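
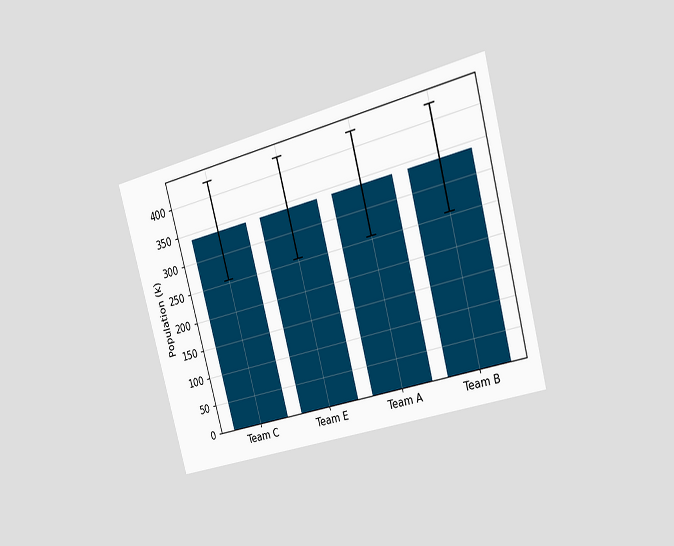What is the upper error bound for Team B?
425k

The chart is tilted about 15° counter-clockwise and viewed slightly from the right. The Team B bar's upper whisker reaches 425k.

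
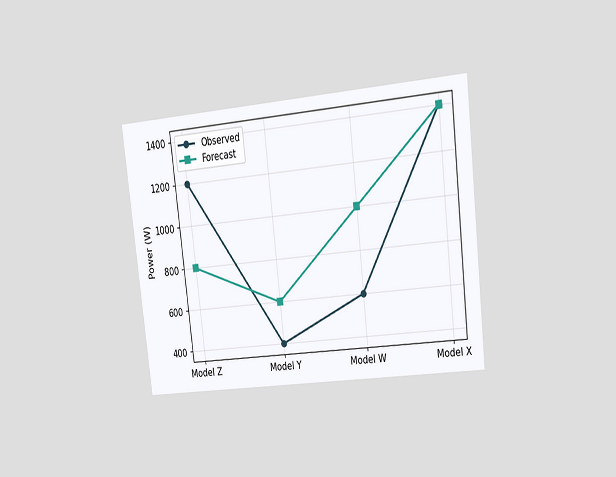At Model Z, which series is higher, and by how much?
The chart is tilted about 7° counter-clockwise and viewed slightly from the right. At Model Z, Observed sits above the other line by 400W.

Observed, by 400W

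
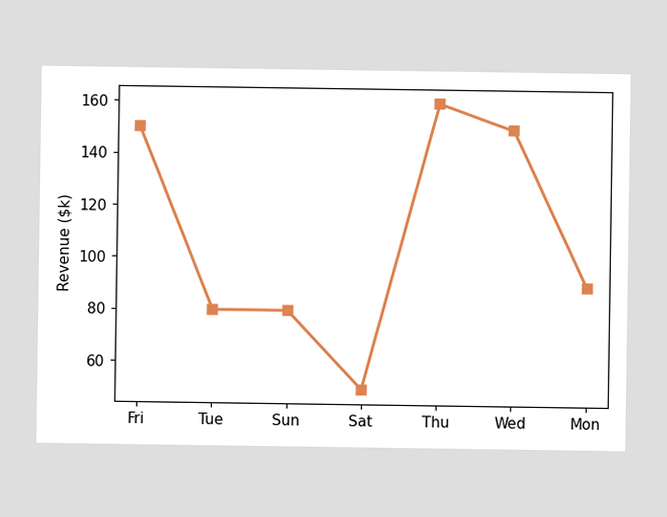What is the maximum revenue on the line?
$160k

The highest point is at Thu, and reading across to the y-axis gives $160k.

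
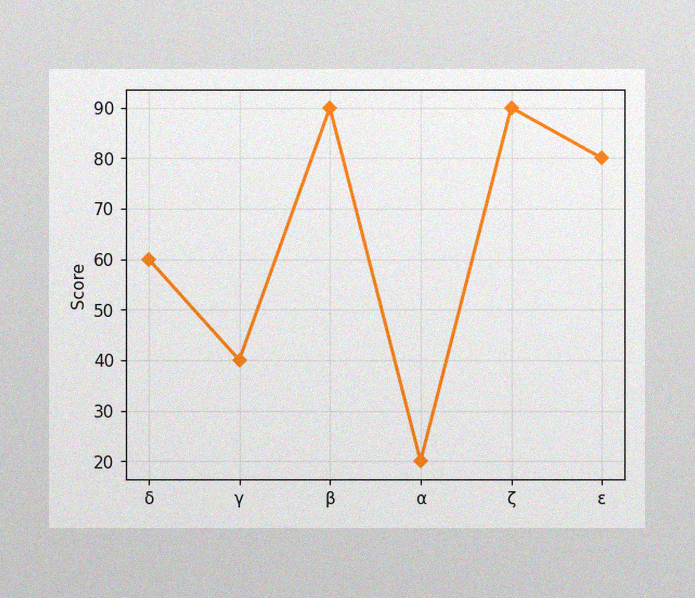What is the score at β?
The image has some photo noise and uneven lighting. At β, the line is at 90.

90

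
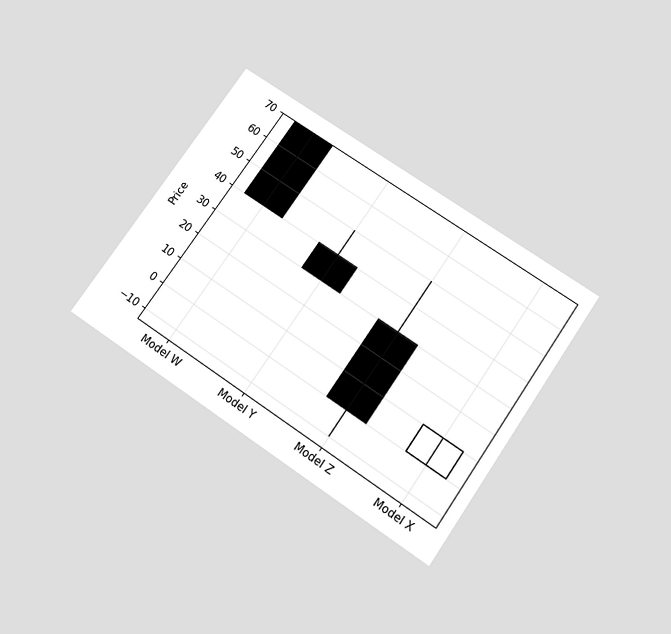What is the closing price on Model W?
The chart is tilted about 35° clockwise and viewed slightly from below. The Model W candle closes at 40.

40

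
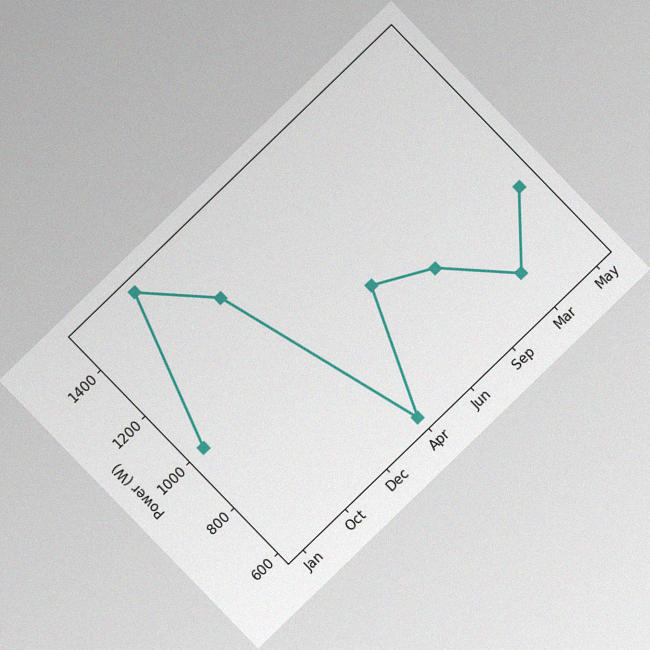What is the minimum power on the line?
The chart is tilted about 44° counter-clockwise, with some photo noise. The lowest point is at Apr, and reading across to the y-axis gives 600W.

600W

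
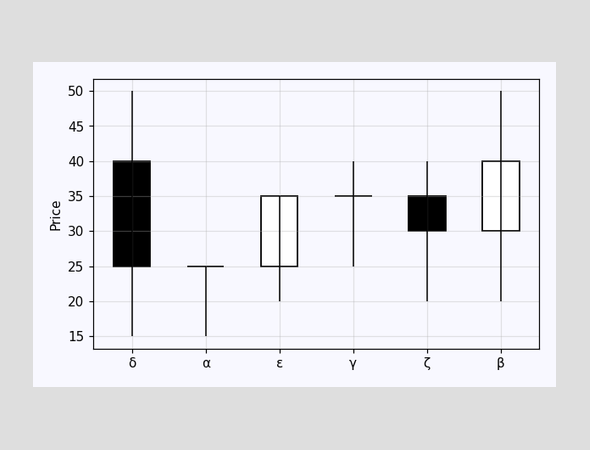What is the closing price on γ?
35

The γ candle closes at 35.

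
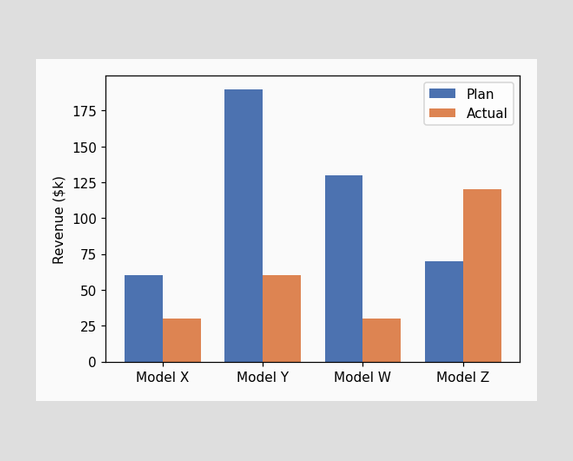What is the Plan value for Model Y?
$190k

The Plan bar at Model Y reaches $190k on the y-axis.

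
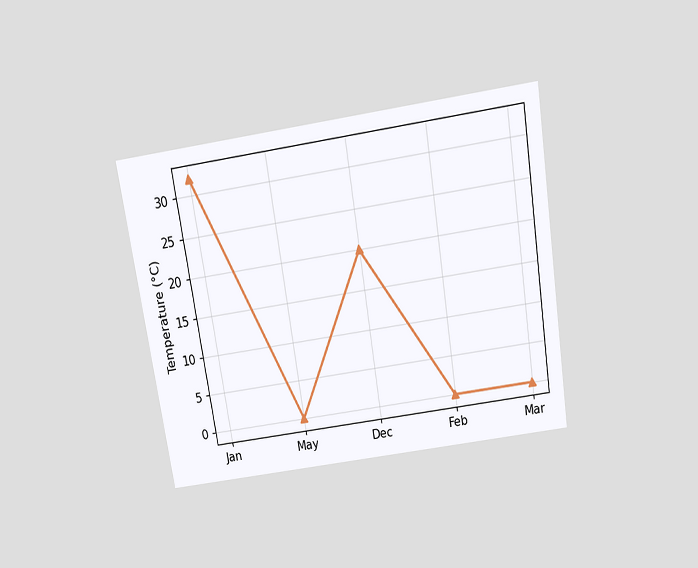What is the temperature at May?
The chart is tilted about 9° counter-clockwise and viewed slightly from above. At May, the line is at 0°C.

0°C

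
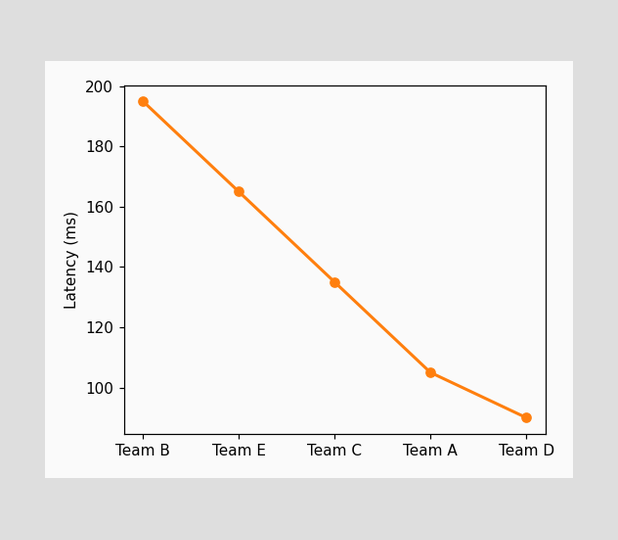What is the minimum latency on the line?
The lowest point is at Team D, and reading across to the y-axis gives 90ms.

90ms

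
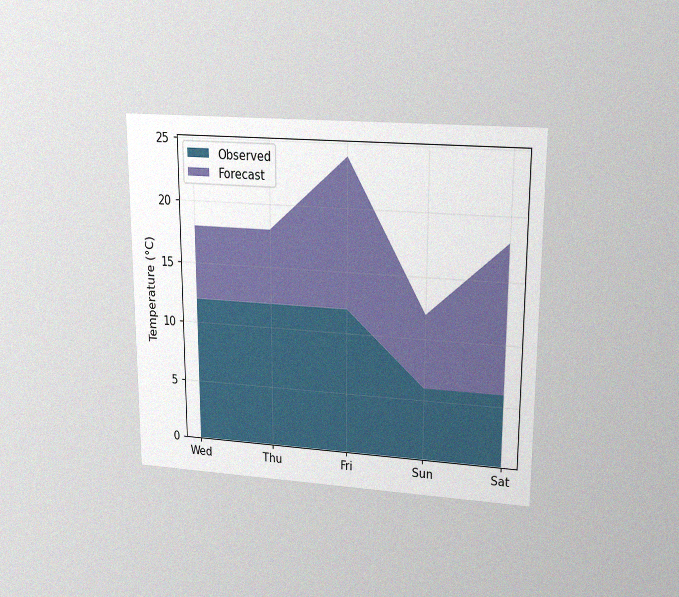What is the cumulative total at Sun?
12°C

The chart is viewed at a slight angle, with some photo noise. The stacked total at Sun reaches 12°C.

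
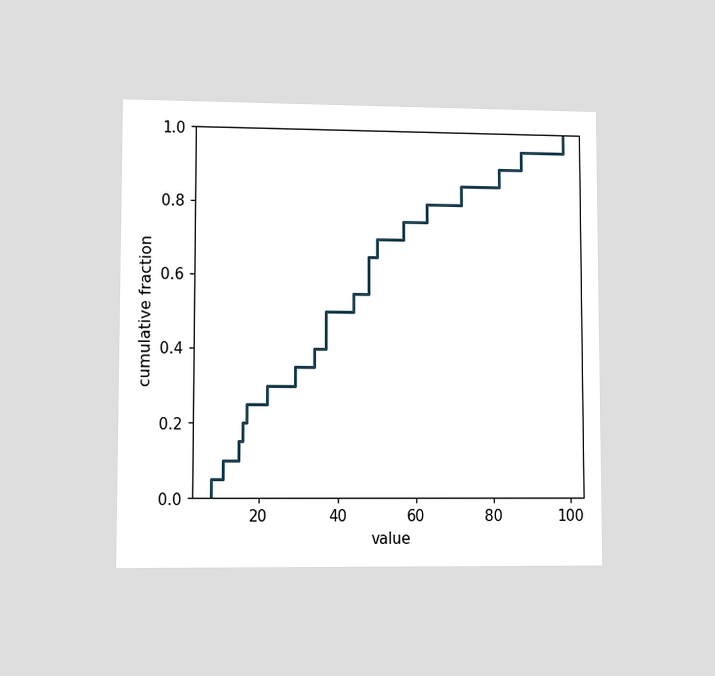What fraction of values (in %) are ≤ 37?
50%

The chart is viewed at a slight angle. At x=37 the ECDF step is at 50%.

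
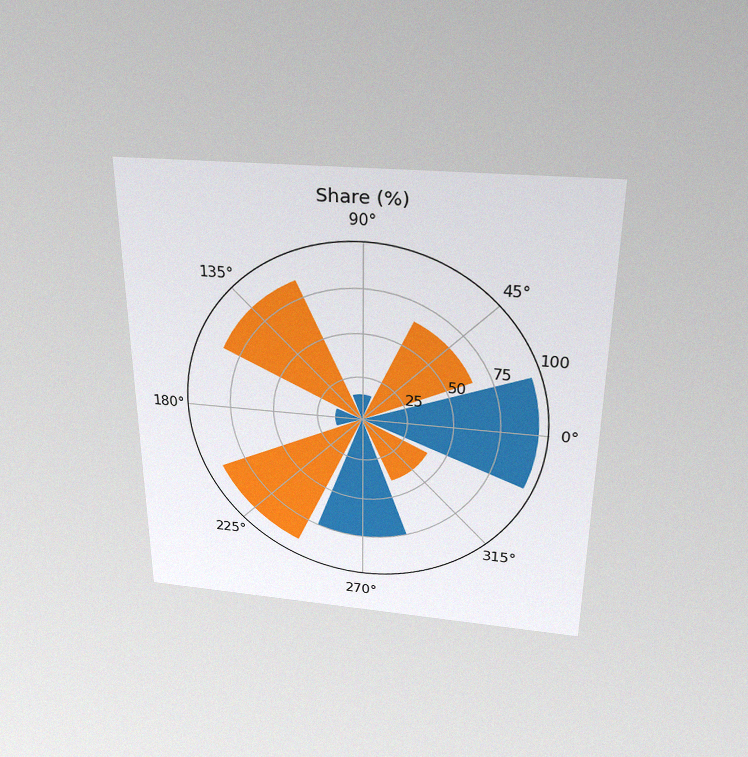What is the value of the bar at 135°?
The chart is viewed slightly from above, with some photo noise. The bar at 135° reaches 85% on the radial axis.

85%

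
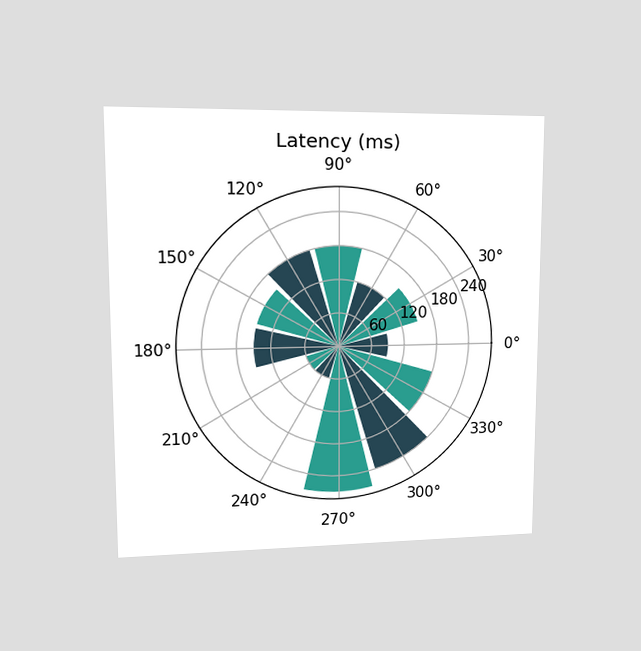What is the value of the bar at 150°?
150ms

The chart is viewed at a slight angle. The bar at 150° reaches 150ms on the radial axis.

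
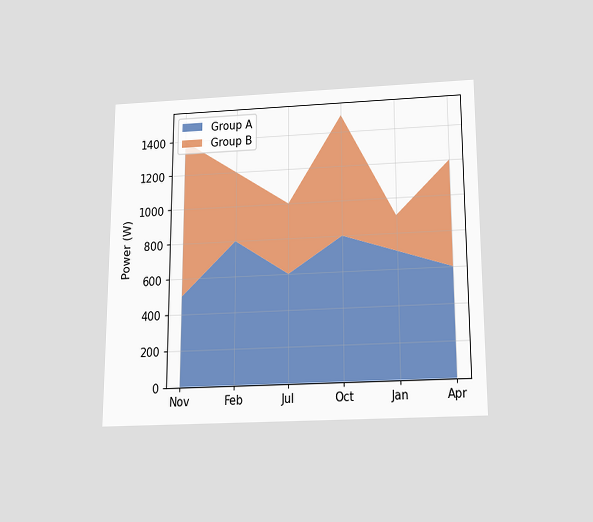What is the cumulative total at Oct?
The chart is viewed slightly from below. The stacked total at Oct reaches 1500W.

1500W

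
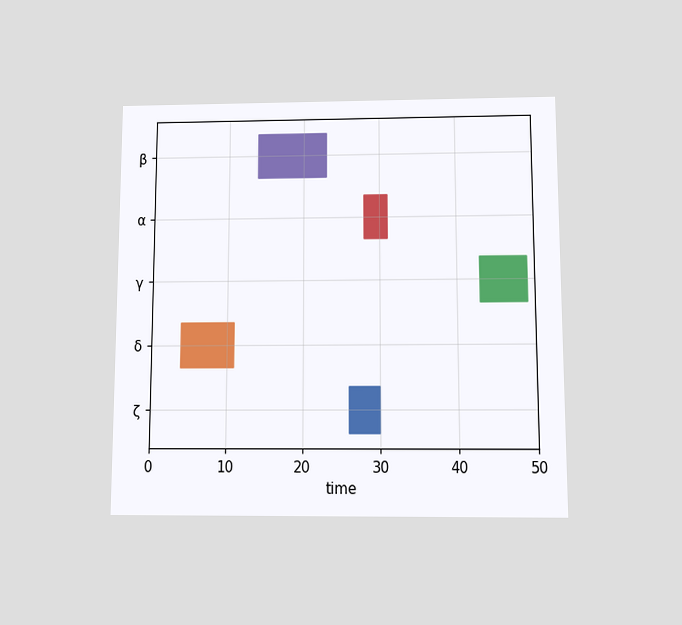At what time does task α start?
28

The chart is viewed slightly from below. The α bar begins at t=28.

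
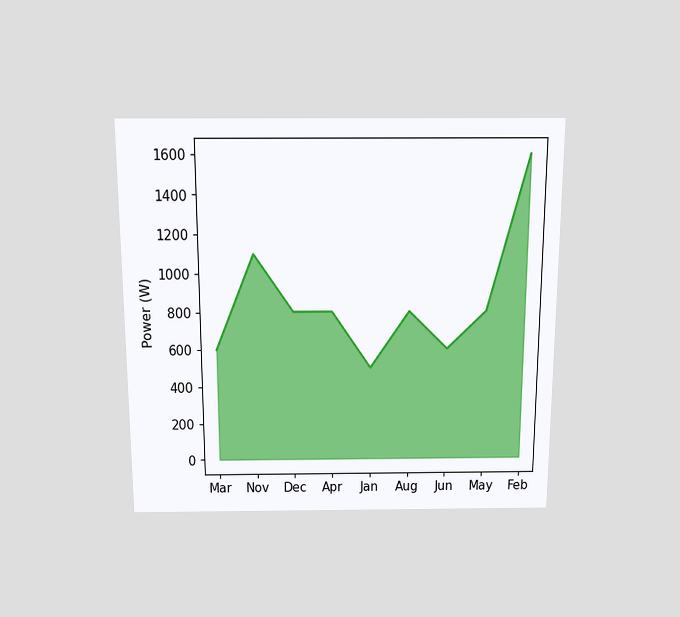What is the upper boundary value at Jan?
500W

The chart is viewed slightly from above. At Jan the upper boundary is at 500W.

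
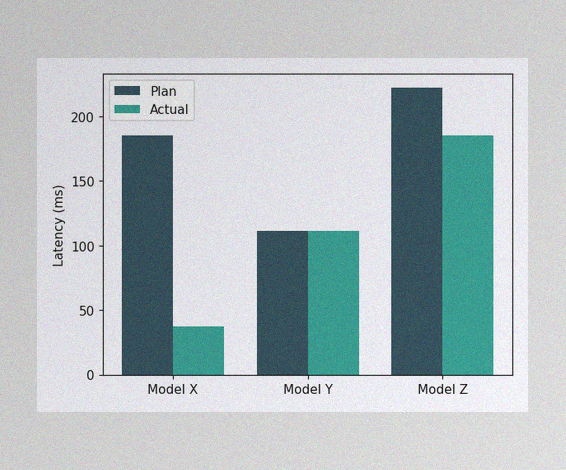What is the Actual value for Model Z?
The image has some photo noise and uneven lighting. The Actual bar at Model Z reaches 185ms on the y-axis.

185ms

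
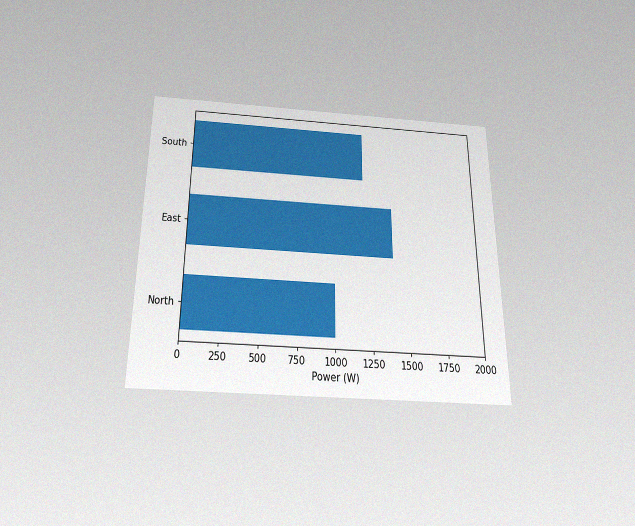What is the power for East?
The chart is viewed slightly from below, with some photo noise. Reading along the chart's x-axis, the East bar reaches 1400W.

1400W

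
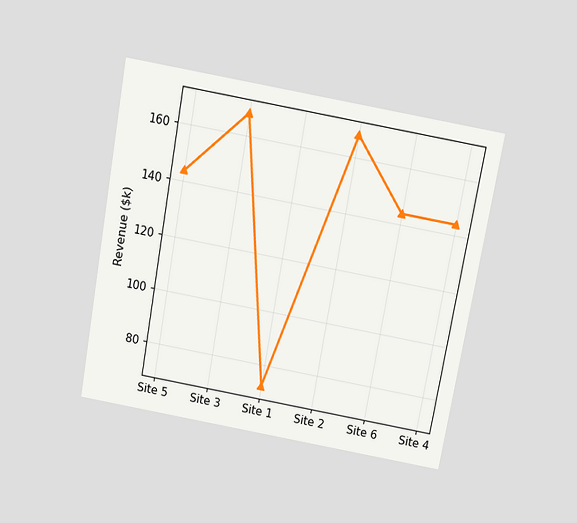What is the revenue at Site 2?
$168k

The chart is tilted about 10° clockwise and viewed slightly from above. At Site 2, the line is at $168k.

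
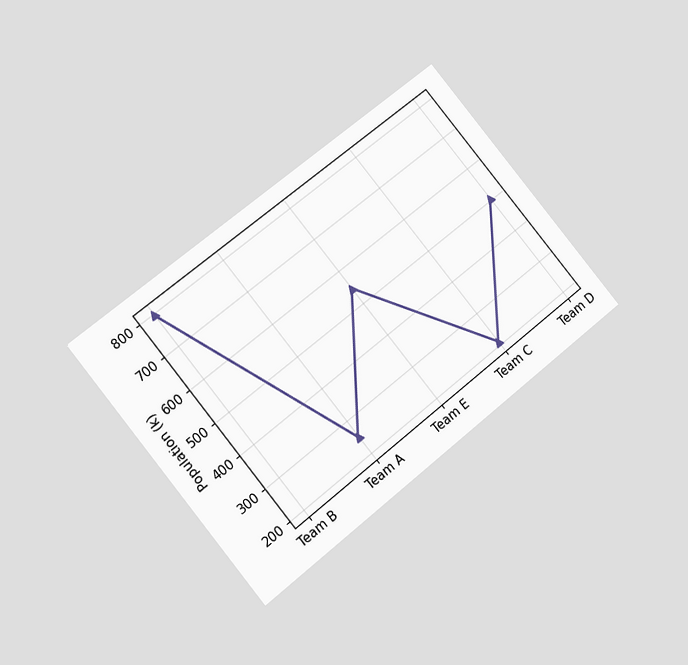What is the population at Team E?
The chart is tilted about 39° counter-clockwise and viewed at a slight angle. At Team E, the line is at 546k.

546k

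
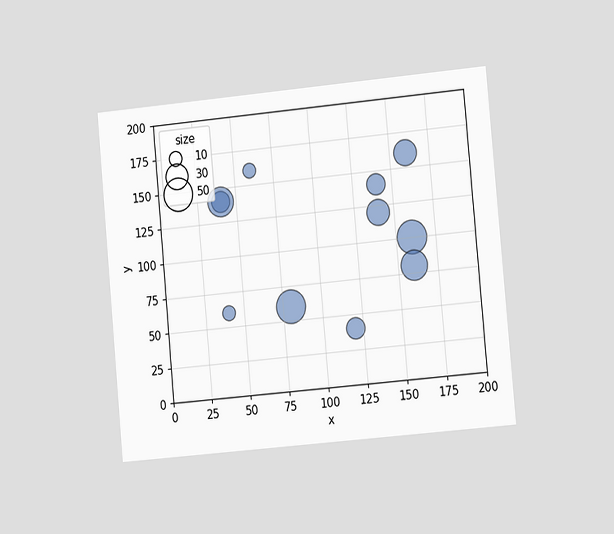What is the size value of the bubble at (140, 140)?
20

The chart is tilted about 5° counter-clockwise and viewed slightly from the right. Matching the bubble at (140, 140) against the size legend gives 20.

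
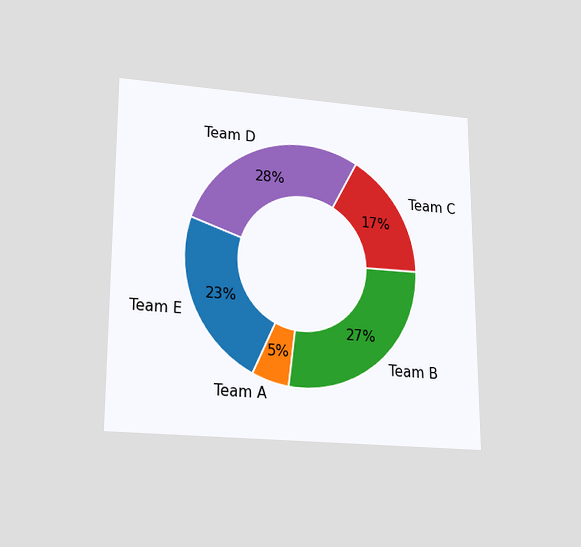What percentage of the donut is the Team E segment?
23%

The chart is viewed slightly from below. The Team E segment takes up 23% of the ring.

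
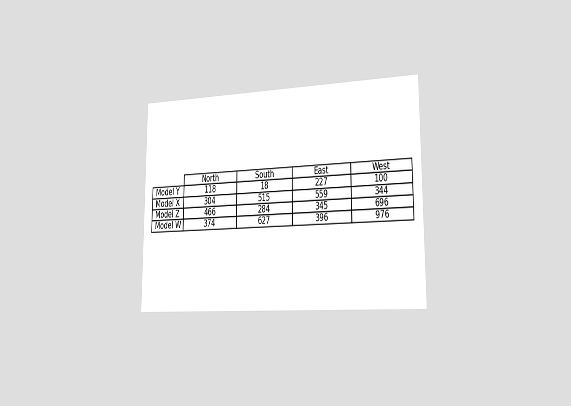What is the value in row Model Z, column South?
The chart is viewed slightly from the right. The (Model Z, South) cell reads 284.

284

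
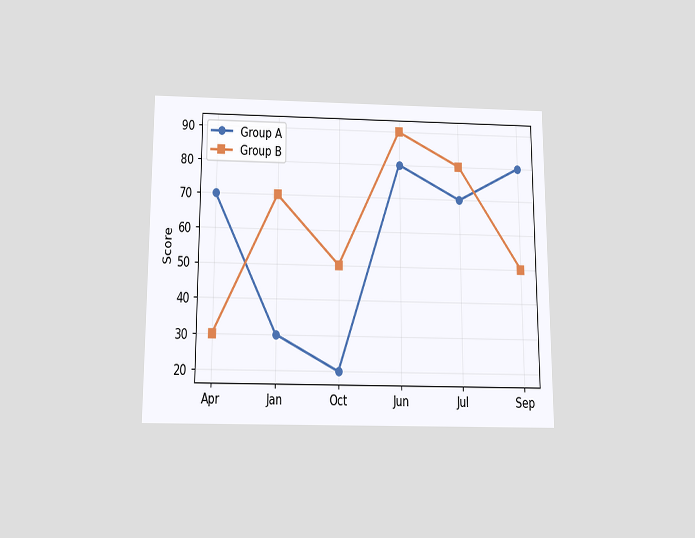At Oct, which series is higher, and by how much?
The chart is viewed slightly from below. At Oct, Group B sits above the other line by 30.

Group B, by 30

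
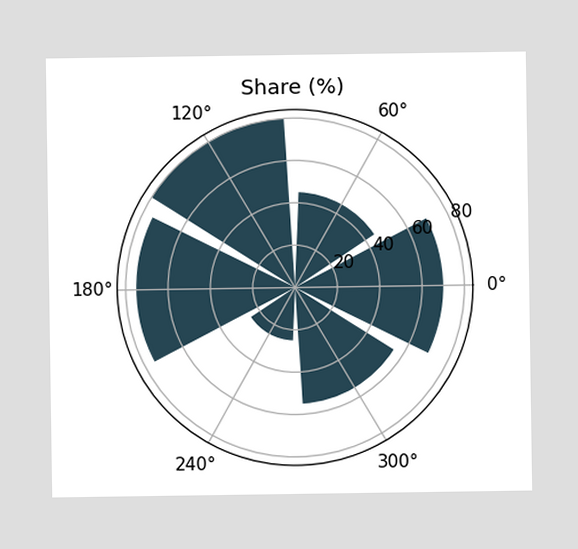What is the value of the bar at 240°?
25%

The bar at 240° reaches 25% on the radial axis.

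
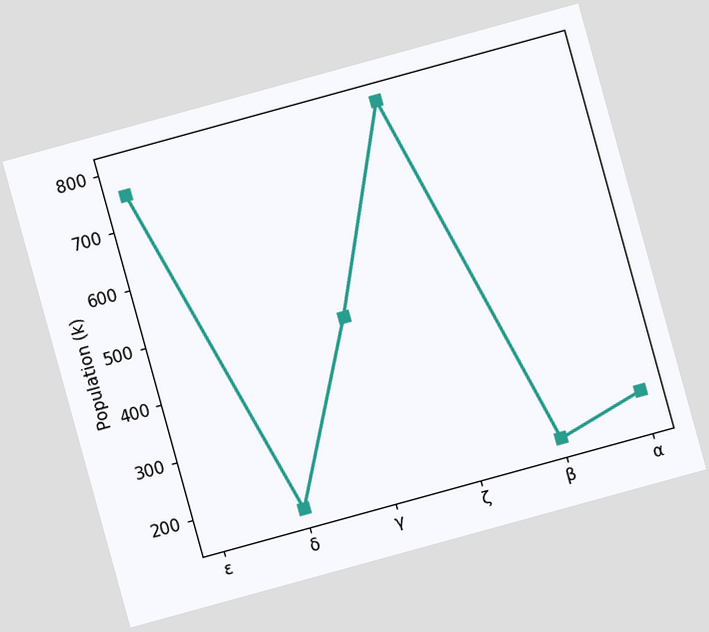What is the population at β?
168k

The chart is tilted about 15° counter-clockwise. At β, the line is at 168k.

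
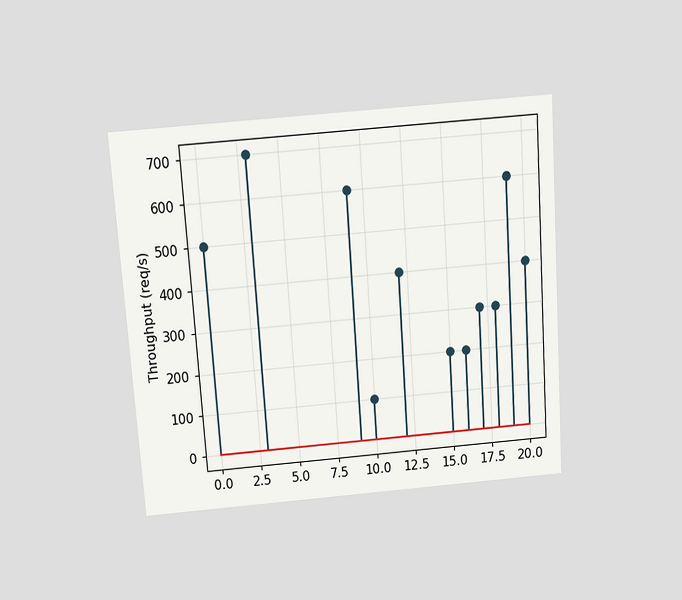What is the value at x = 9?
The chart is tilted about 4° counter-clockwise and viewed slightly from above. The stem at x=9 reaches 600req/s.

600req/s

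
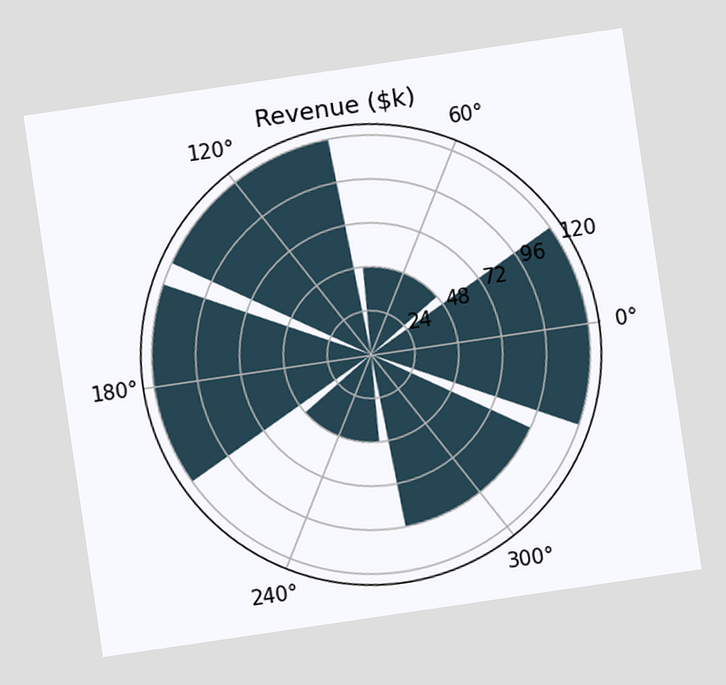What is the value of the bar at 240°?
The chart is tilted about 8° counter-clockwise. The bar at 240° reaches $48k on the radial axis.

$48k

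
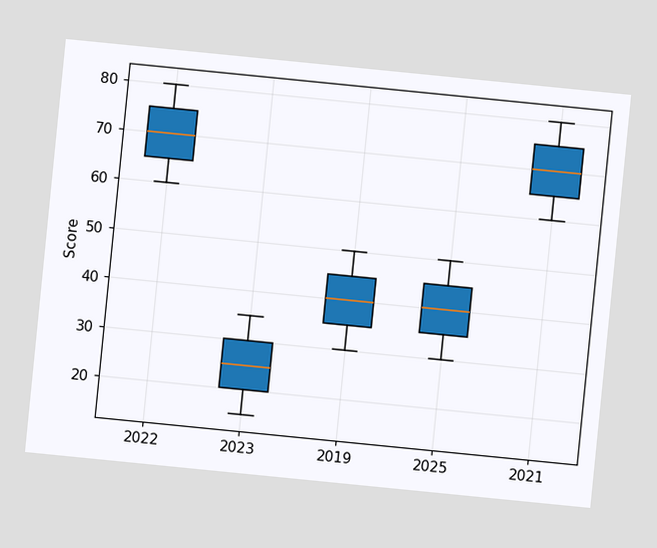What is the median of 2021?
70

The chart is tilted about 6° clockwise. The median line in the 2021 box sits at 70.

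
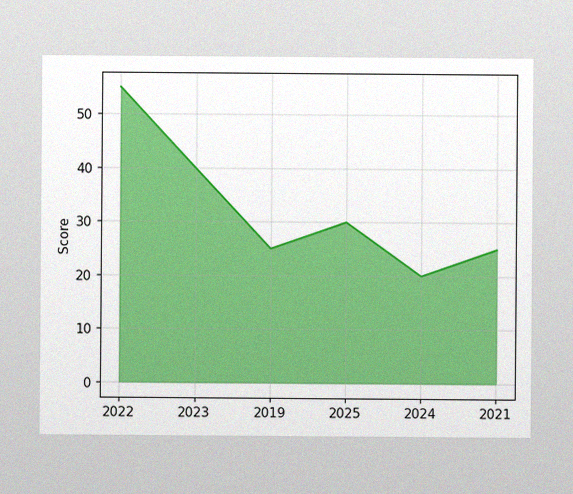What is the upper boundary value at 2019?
The image has some photo noise and uneven lighting. At 2019 the upper boundary is at 25.

25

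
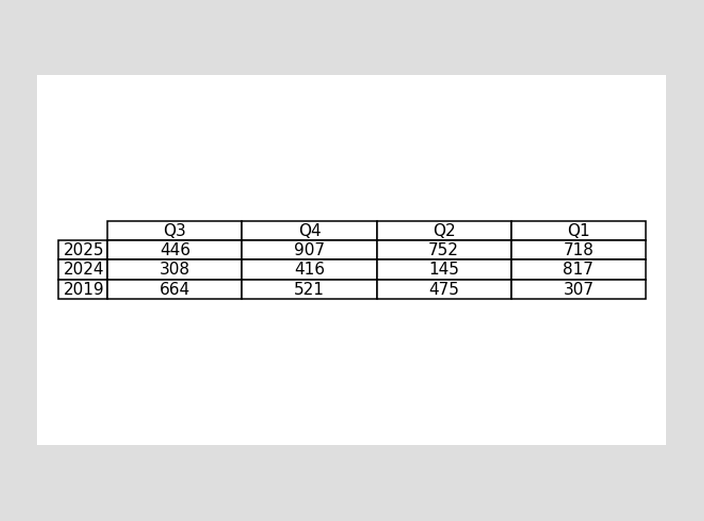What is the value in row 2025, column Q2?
752

The (2025, Q2) cell reads 752.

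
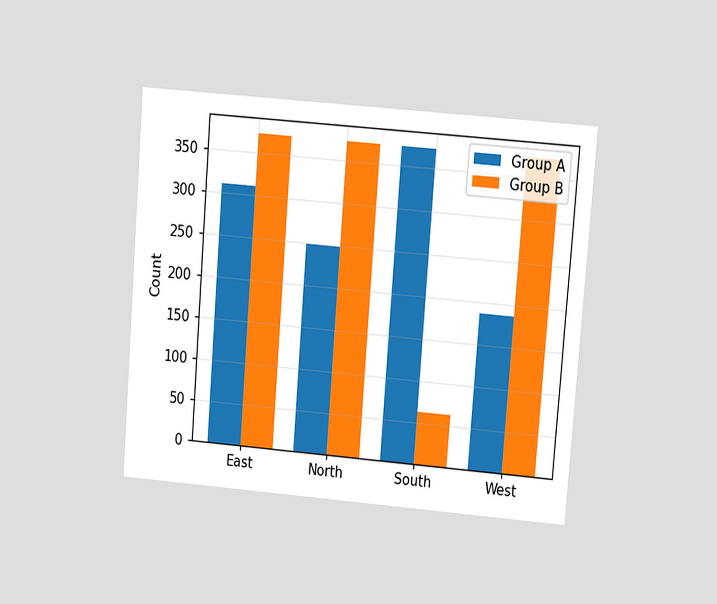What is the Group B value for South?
The chart is tilted about 5° clockwise and viewed at a slight angle. The Group B bar at South reaches 62 on the y-axis.

62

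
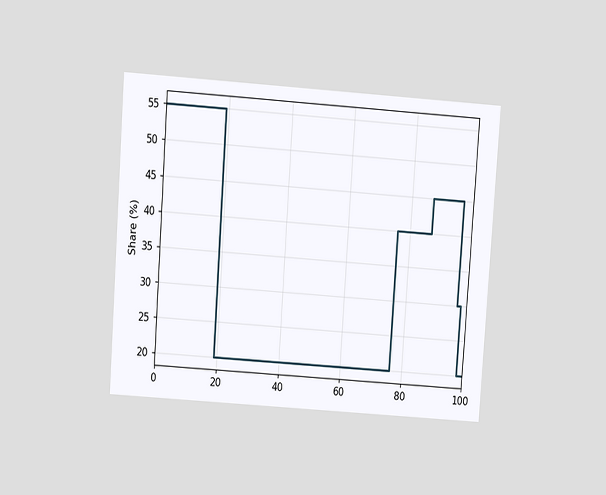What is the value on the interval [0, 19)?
The chart is tilted about 4° clockwise and viewed at a slight angle. On [0, 19) the step sits at 55%.

55%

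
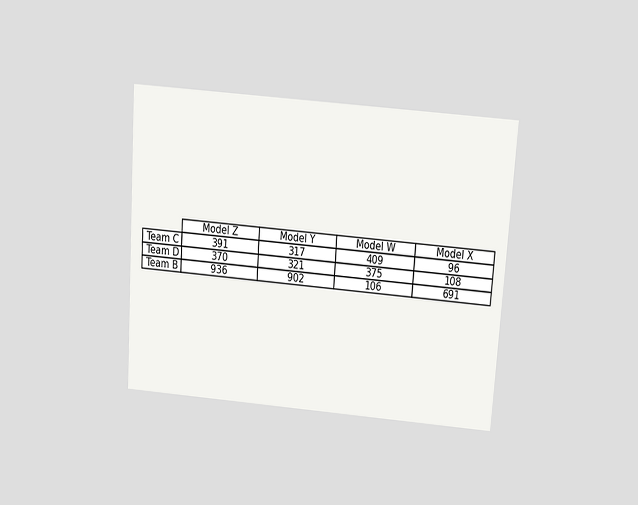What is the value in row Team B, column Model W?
106

The chart is tilted about 4° clockwise and viewed slightly from above. The (Team B, Model W) cell reads 106.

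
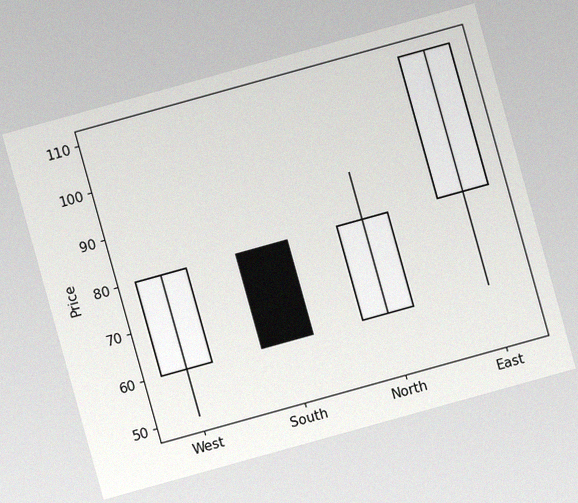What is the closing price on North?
The chart is tilted about 16° counter-clockwise, with some photo noise. The North candle closes at 80.

80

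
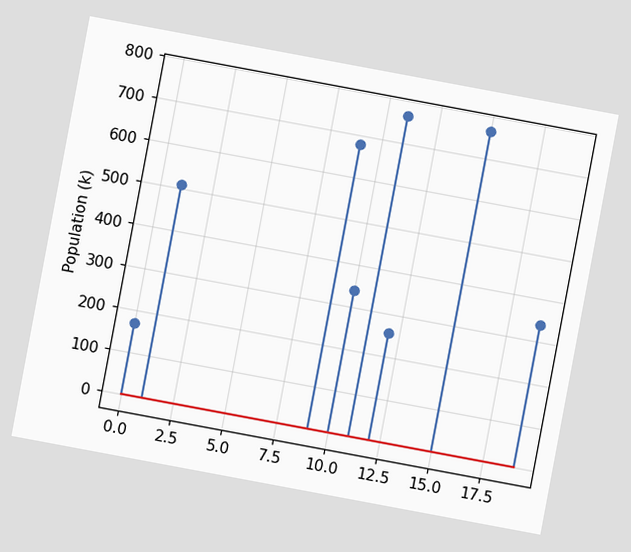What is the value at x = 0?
The chart is tilted about 11° clockwise. The stem at x=0 reaches 170k.

170k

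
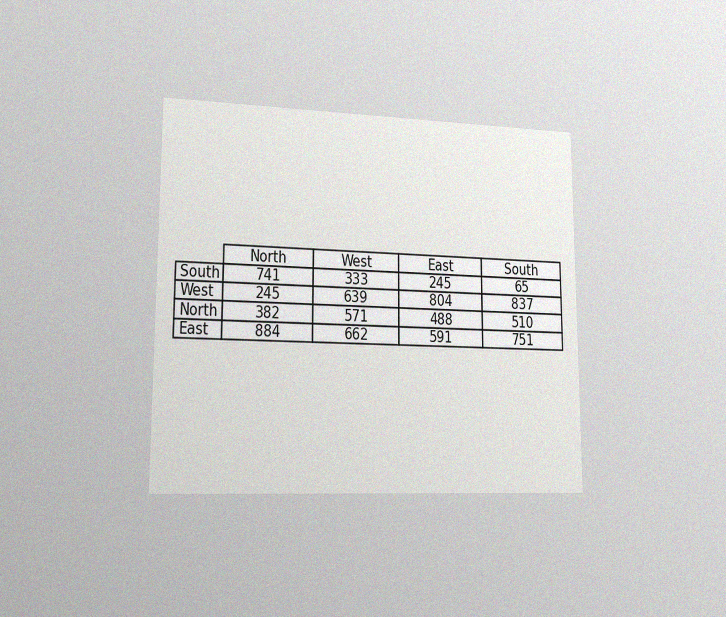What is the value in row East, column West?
662

The chart is viewed slightly from the left, with some photo noise. The (East, West) cell reads 662.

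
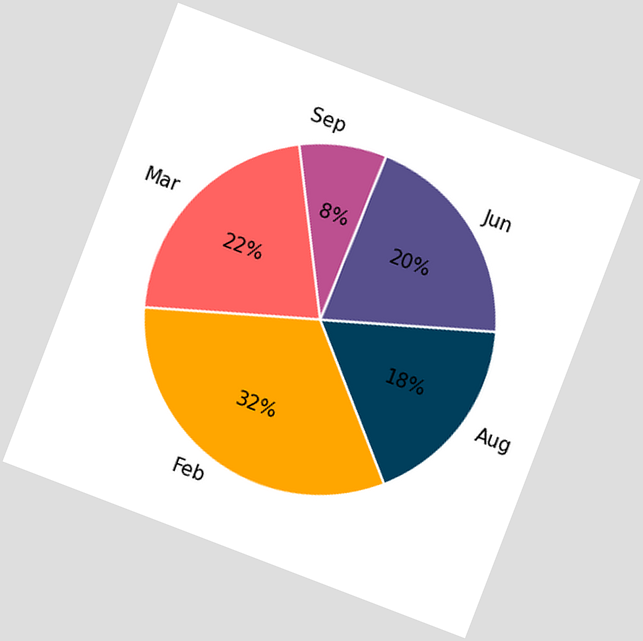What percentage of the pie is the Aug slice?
The chart is tilted about 21° clockwise. The Aug slice takes up 18% of the pie.

18%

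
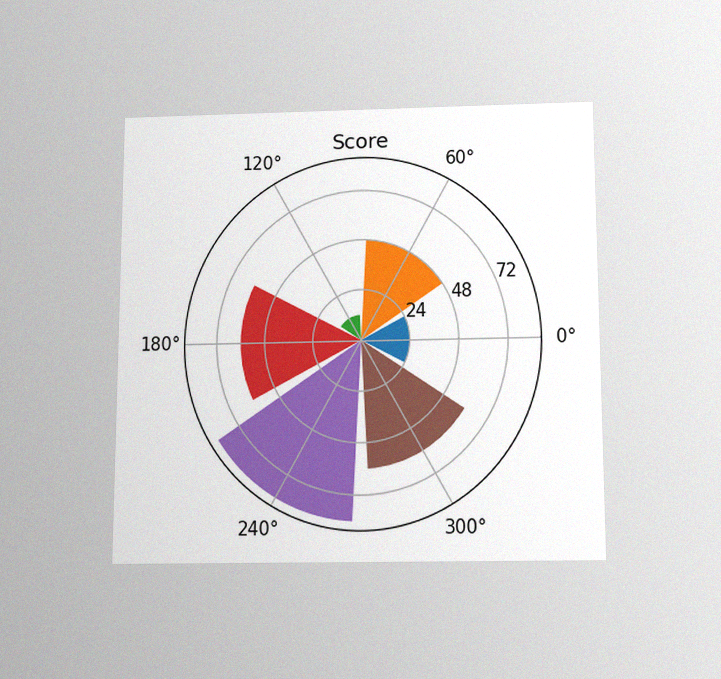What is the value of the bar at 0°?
The chart is viewed slightly from below, with some photo noise. The bar at 0° reaches 24 on the radial axis.

24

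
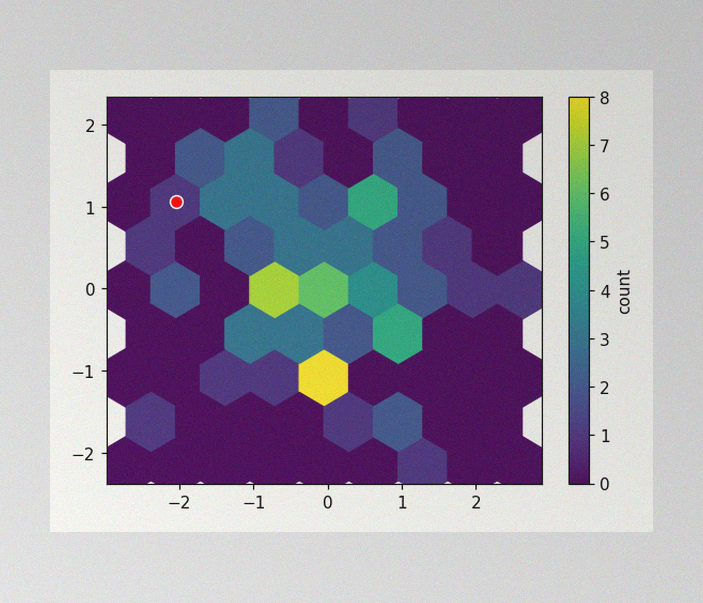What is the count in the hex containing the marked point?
The image has some photo noise and uneven lighting. The marked hex reads 1 on the colorbar.

1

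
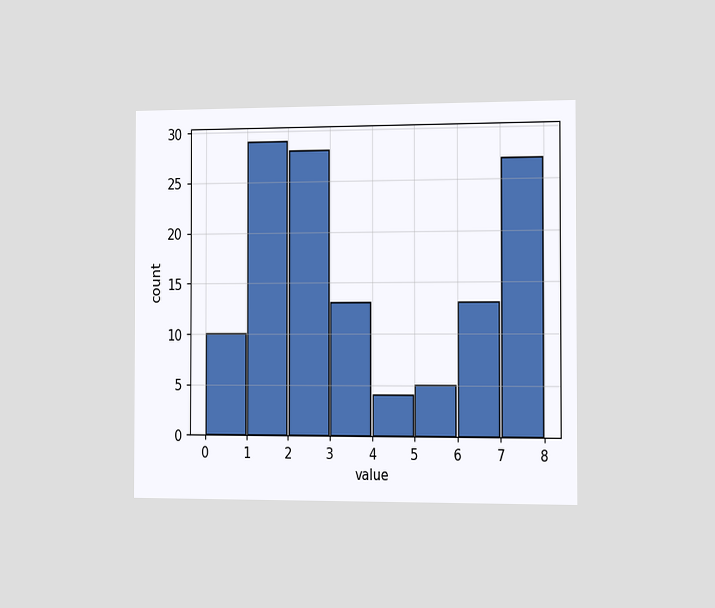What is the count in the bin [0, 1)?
10

The chart is viewed slightly from the right. The [0, 1) bin has height 10.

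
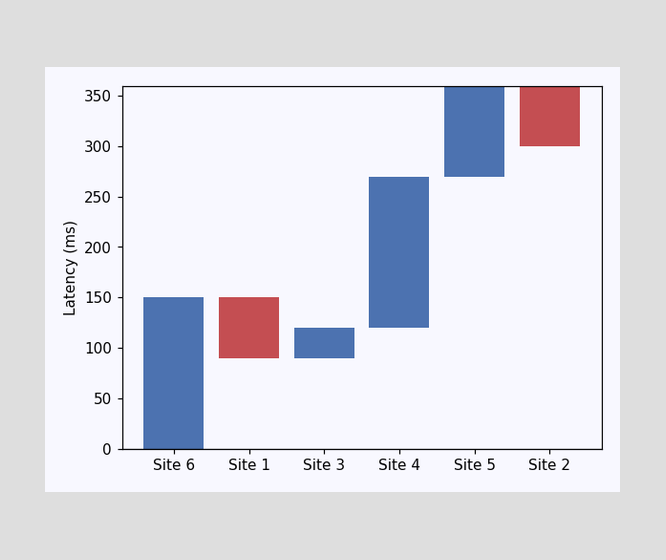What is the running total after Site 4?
After Site 4 the running total reaches 270ms.

270ms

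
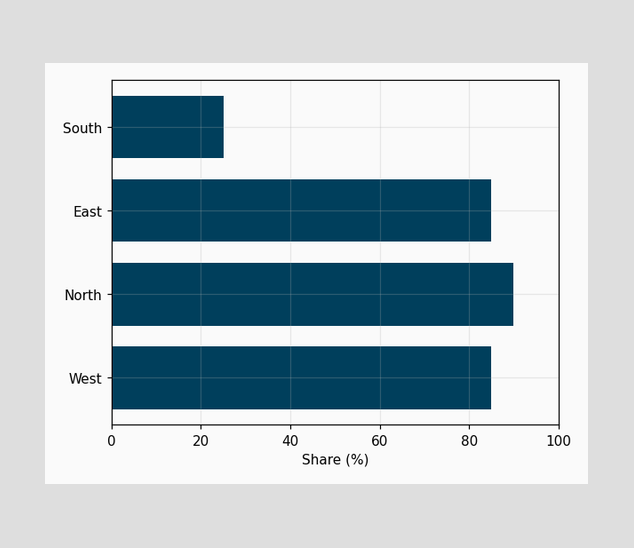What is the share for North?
90%

Reading along the chart's x-axis, the North bar reaches 90%.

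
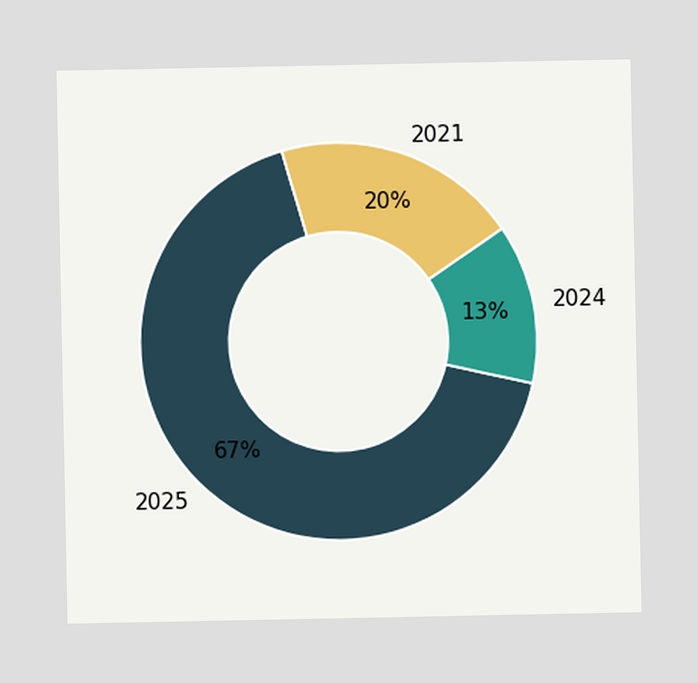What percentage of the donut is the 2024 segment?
13%

The 2024 segment takes up 13% of the ring.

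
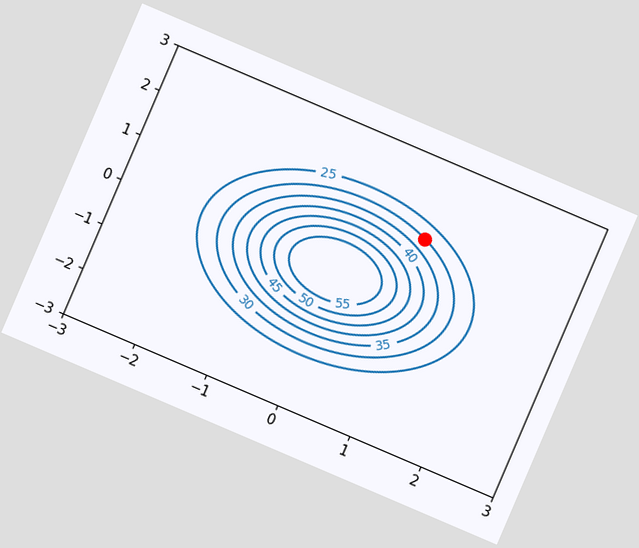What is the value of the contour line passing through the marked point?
The chart is tilted about 23° clockwise. The marked point sits on the contour labelled 30.

30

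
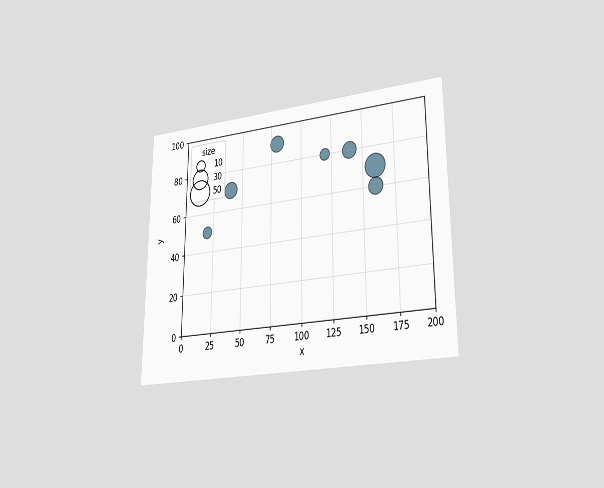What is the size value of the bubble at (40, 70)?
The chart is viewed slightly from the right. Matching the bubble at (40, 70) against the size legend gives 20.

20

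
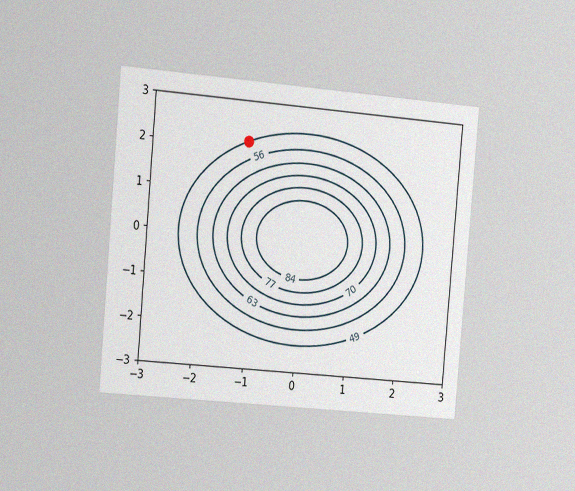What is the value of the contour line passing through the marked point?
49

The chart is tilted about 5° clockwise and viewed slightly from the left, with some photo noise. The marked point sits on the contour labelled 49.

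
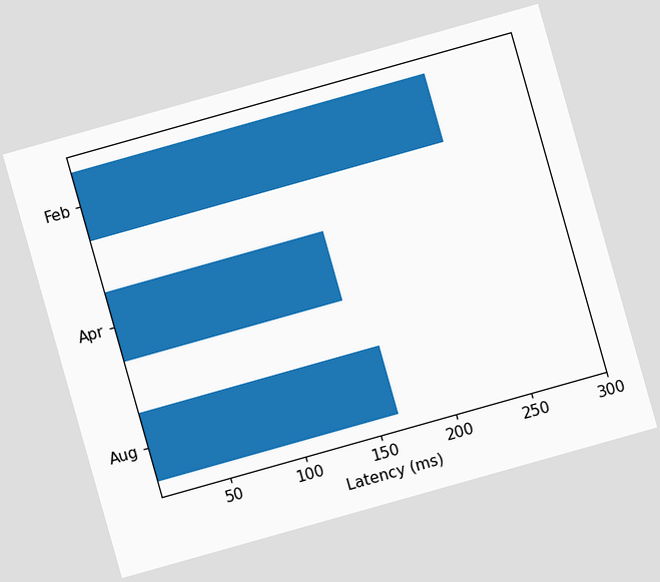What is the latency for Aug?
165ms

The chart is tilted about 16° counter-clockwise. Reading along the chart's x-axis, the Aug bar reaches 165ms.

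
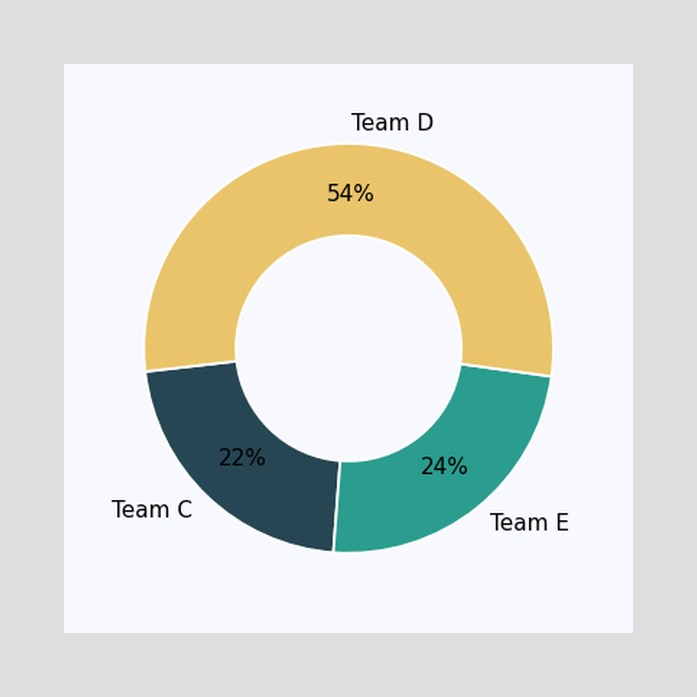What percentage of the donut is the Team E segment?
The Team E segment takes up 24% of the ring.

24%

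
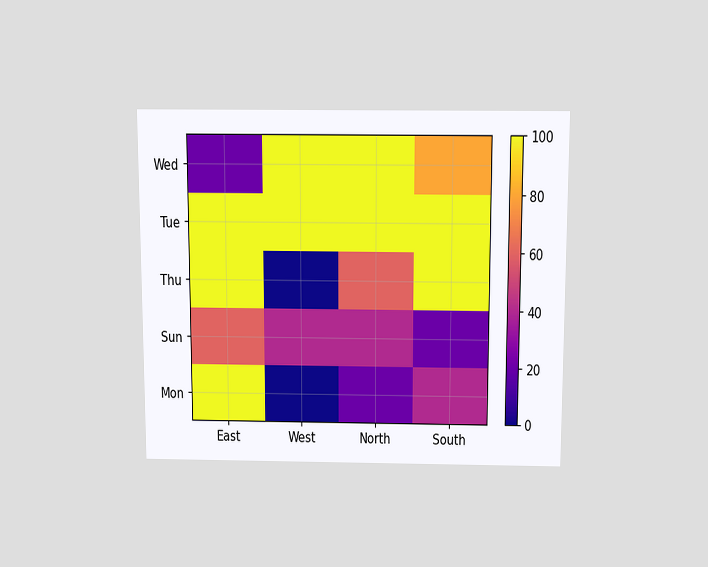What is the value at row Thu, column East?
100

The chart is viewed slightly from above. Matching cell (Thu, East) against the colorbar gives 100.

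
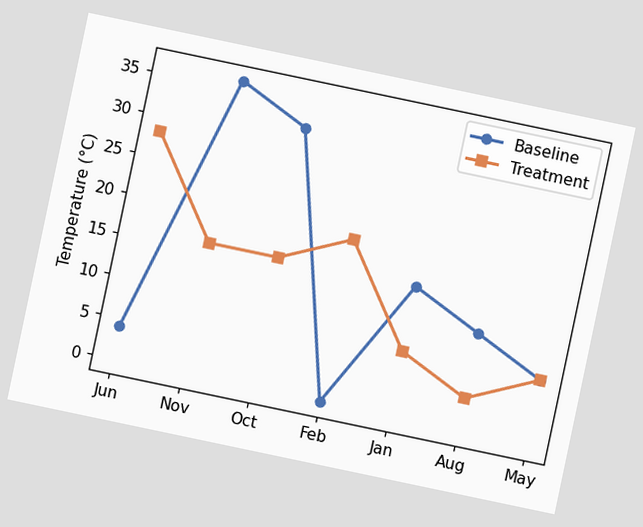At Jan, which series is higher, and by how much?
Baseline, by 8°C

The chart is tilted about 12° clockwise. At Jan, Baseline sits above the other line by 8°C.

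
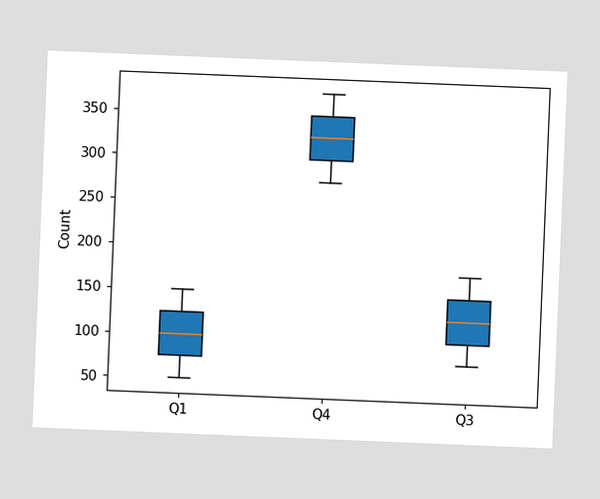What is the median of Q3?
125

The chart is tilted about 2° clockwise. The median line in the Q3 box sits at 125.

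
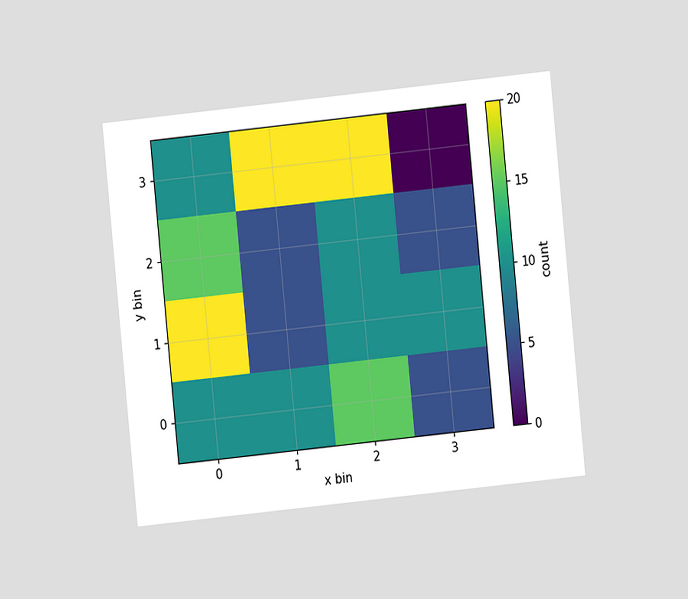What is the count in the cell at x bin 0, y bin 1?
The chart is tilted about 6° counter-clockwise and viewed at a slight angle. Matching the cell (0, 1) against the colorbar gives 20.

20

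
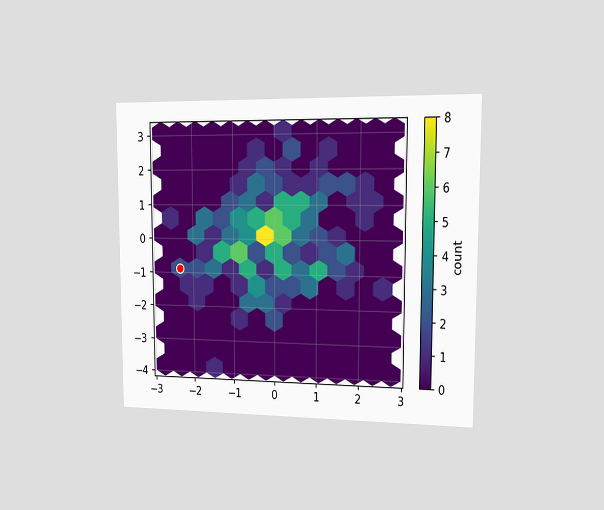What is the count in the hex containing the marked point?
The chart is viewed slightly from the right. The marked hex reads 2 on the colorbar.

2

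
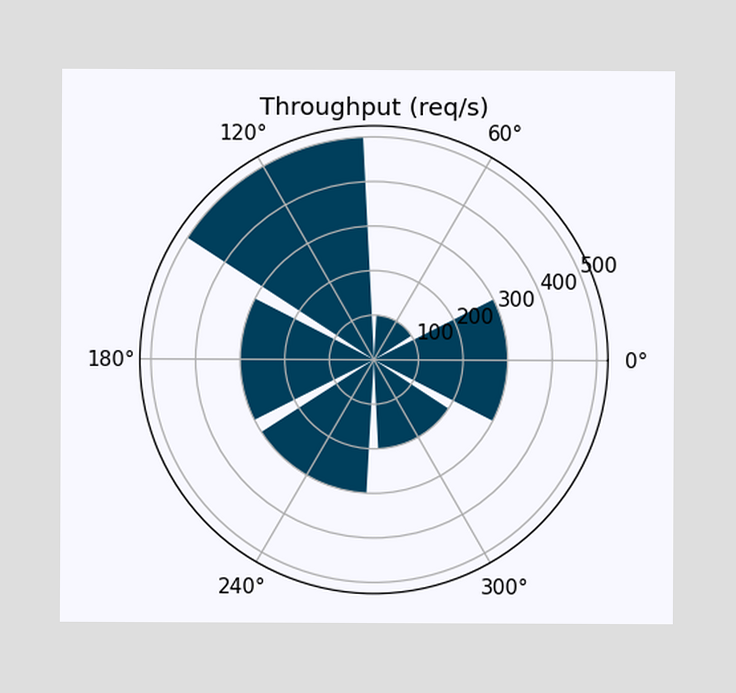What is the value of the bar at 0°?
300req/s

The bar at 0° reaches 300req/s on the radial axis.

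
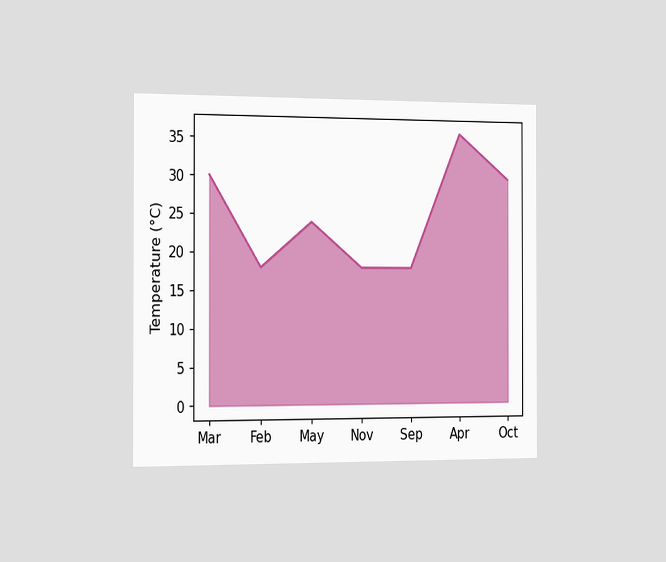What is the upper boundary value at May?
24°C

The chart is viewed slightly from the left. At May the upper boundary is at 24°C.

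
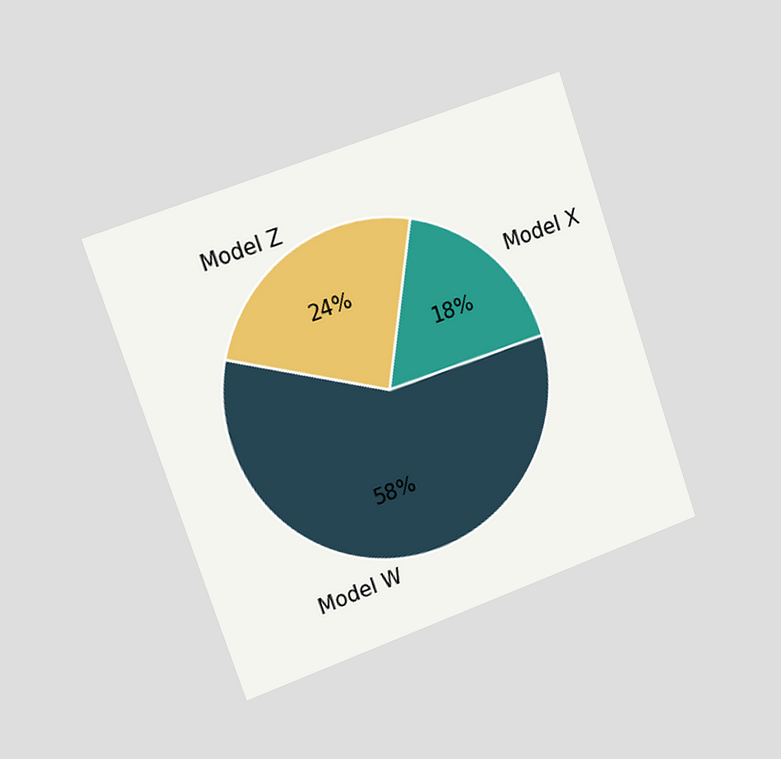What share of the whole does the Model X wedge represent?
18%

The chart is tilted about 19° counter-clockwise and viewed slightly from the left. The Model X slice takes up 18% of the pie.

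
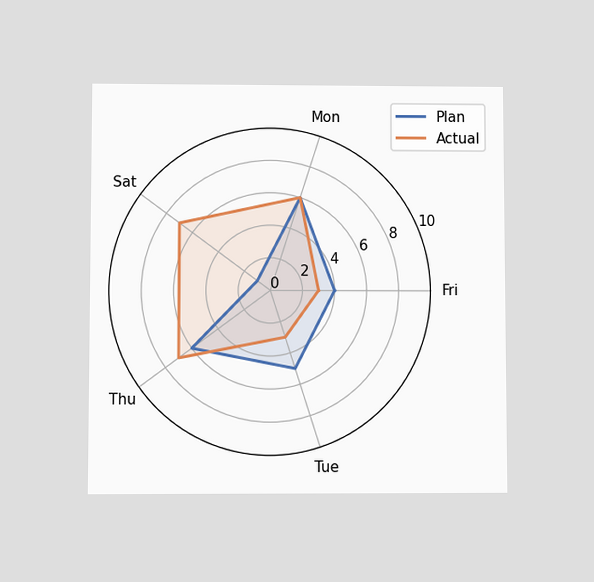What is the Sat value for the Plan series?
1

The chart is viewed at a slight angle. On the Sat axis, Plan reaches 1.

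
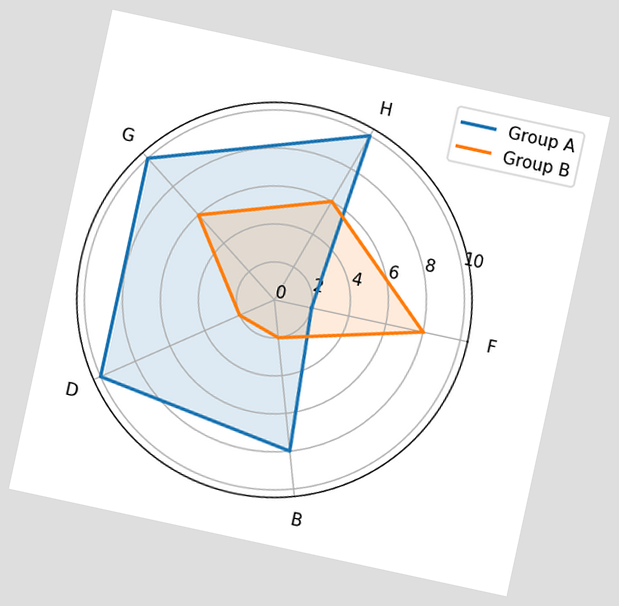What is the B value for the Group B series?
The chart is tilted about 12° clockwise. On the B axis, Group B reaches 2.

2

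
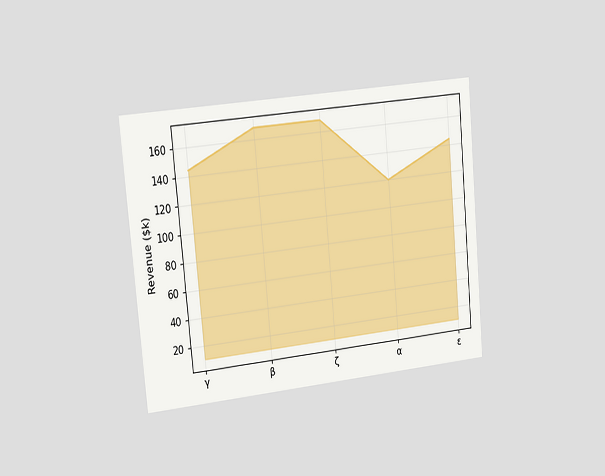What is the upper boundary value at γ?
The chart is tilted about 5° counter-clockwise and viewed slightly from the left. At γ the upper boundary is at $144k.

$144k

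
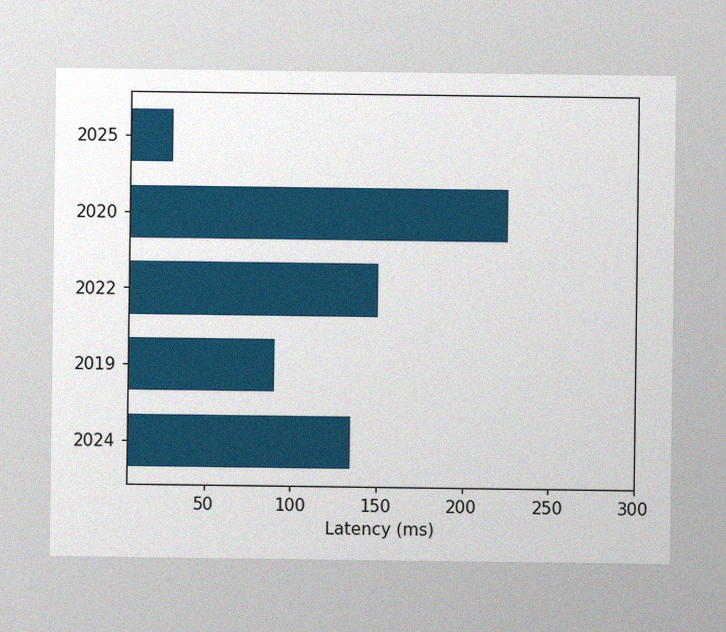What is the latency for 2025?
30ms

The image has some photo noise and uneven lighting. Reading along the chart's x-axis, the 2025 bar reaches 30ms.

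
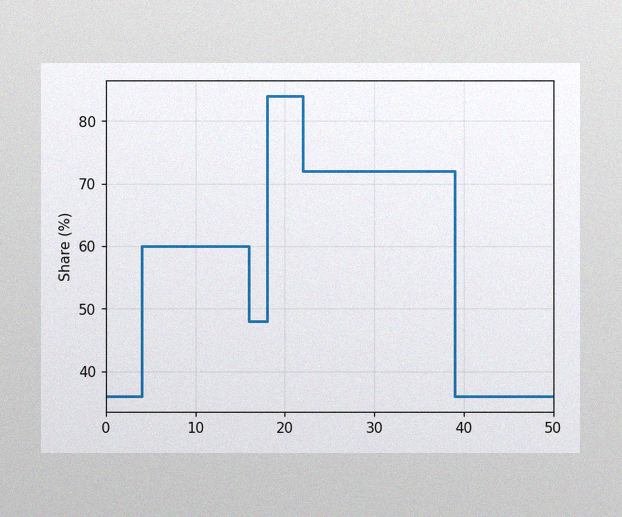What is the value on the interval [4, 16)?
The image has some photo noise and uneven lighting. On [4, 16) the step sits at 60%.

60%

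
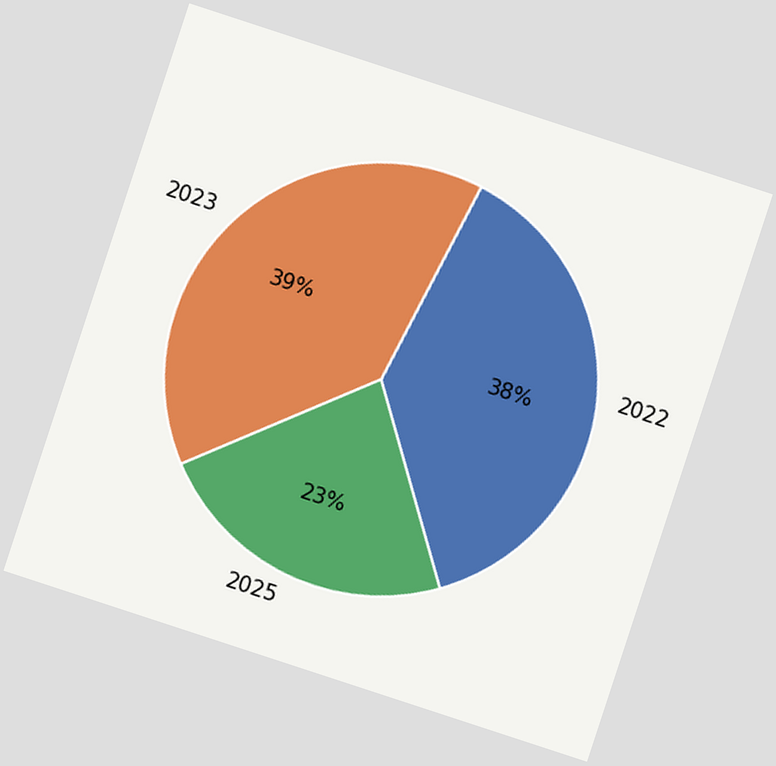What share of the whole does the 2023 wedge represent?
39%

The chart is tilted about 18° clockwise. The 2023 slice takes up 39% of the pie.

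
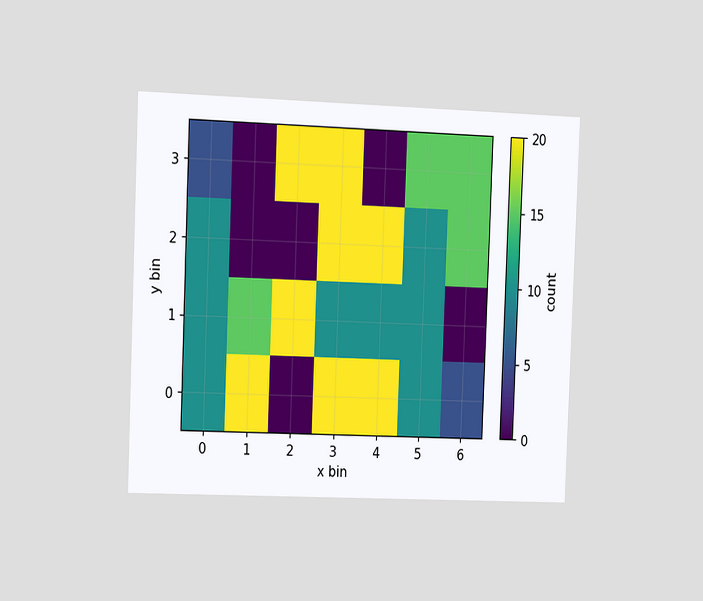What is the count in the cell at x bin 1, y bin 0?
20

The chart is tilted about 2° clockwise and viewed slightly from the left. Matching the cell (1, 0) against the colorbar gives 20.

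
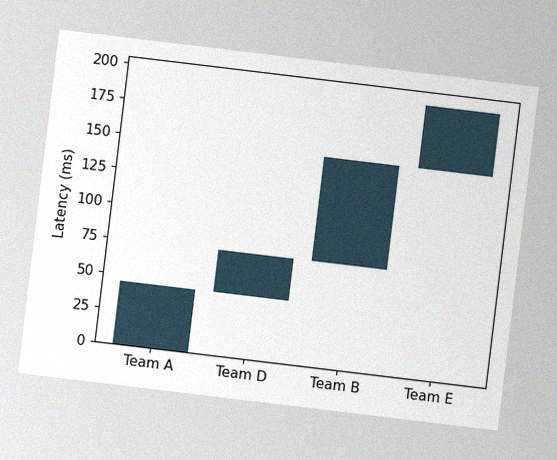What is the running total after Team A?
45ms

The chart is tilted about 7° clockwise, with some photo noise. After Team A the running total reaches 45ms.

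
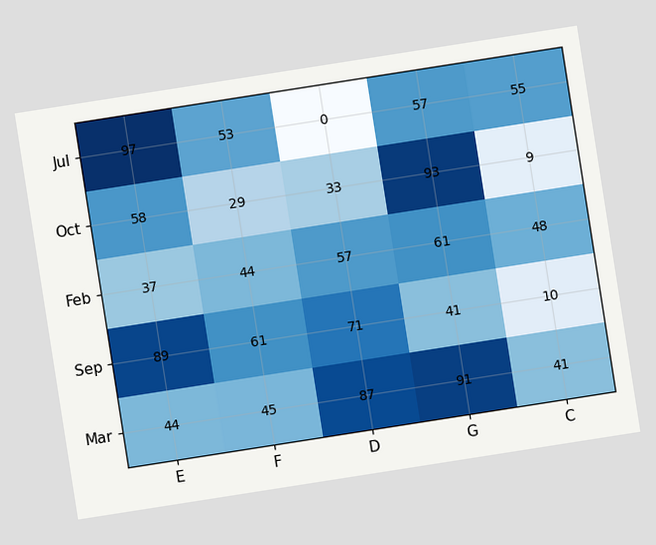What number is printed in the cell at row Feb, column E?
37

The chart is tilted about 9° counter-clockwise. The (Feb, E) cell reads 37.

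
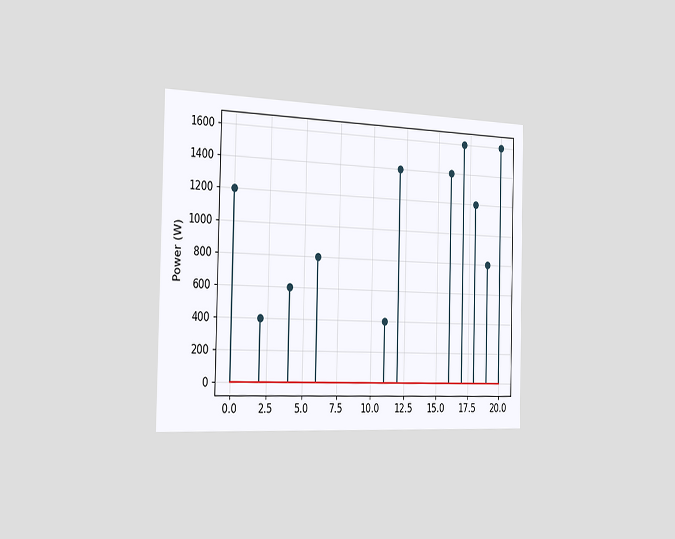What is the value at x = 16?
1400W

The chart is viewed slightly from the left. The stem at x=16 reaches 1400W.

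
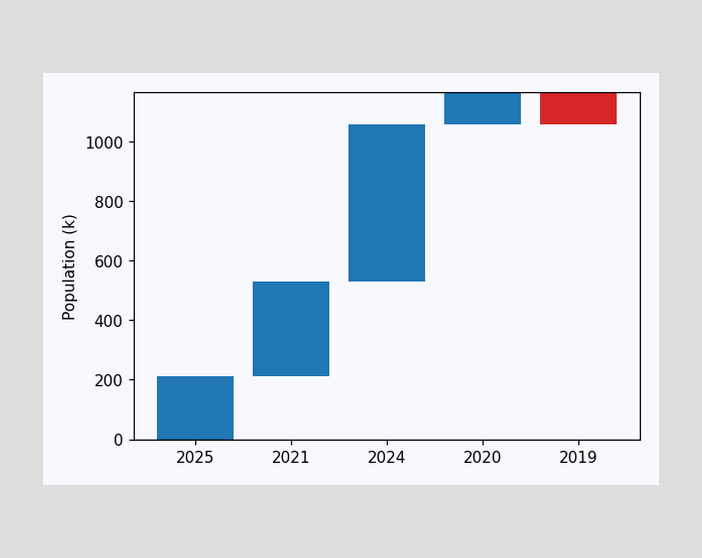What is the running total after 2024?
1060k

After 2024 the running total reaches 1060k.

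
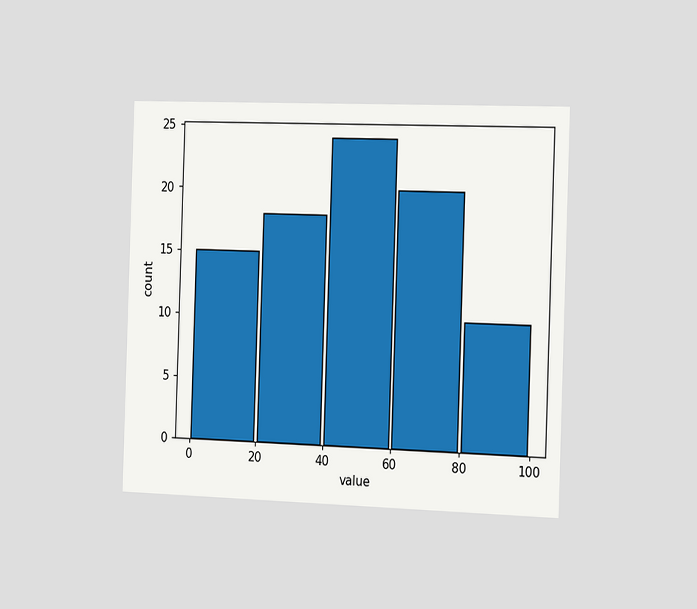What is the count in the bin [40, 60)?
The chart is viewed slightly from the right. The [40, 60) bin has height 24.

24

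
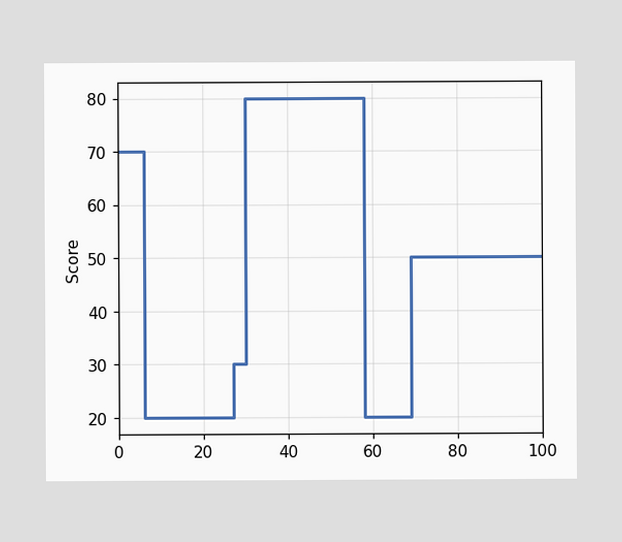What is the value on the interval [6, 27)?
On [6, 27) the step sits at 20.

20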